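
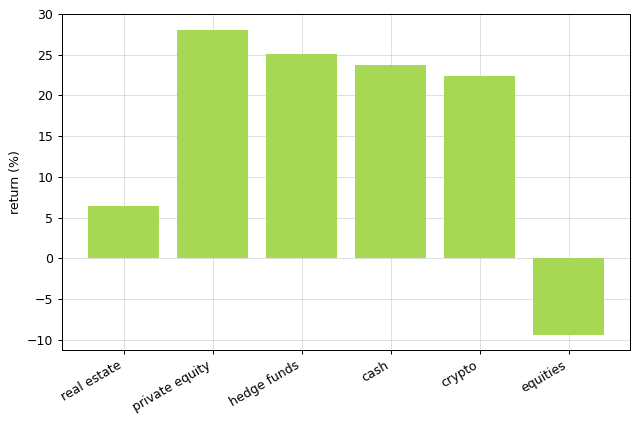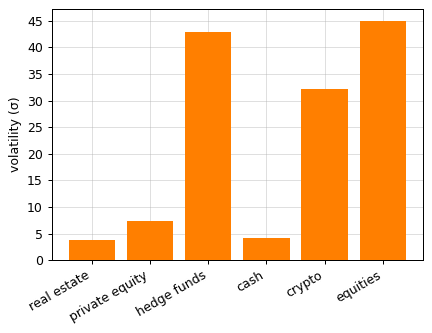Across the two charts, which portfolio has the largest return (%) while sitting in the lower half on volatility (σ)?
Chart 2 median volatility (σ) ≈ 20; below-median portfolios: real estate, private equity, cash. Among those, private equity has the highest return (%) (≈ 30).

private equity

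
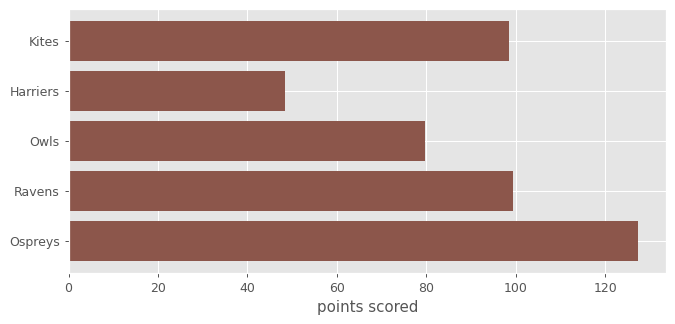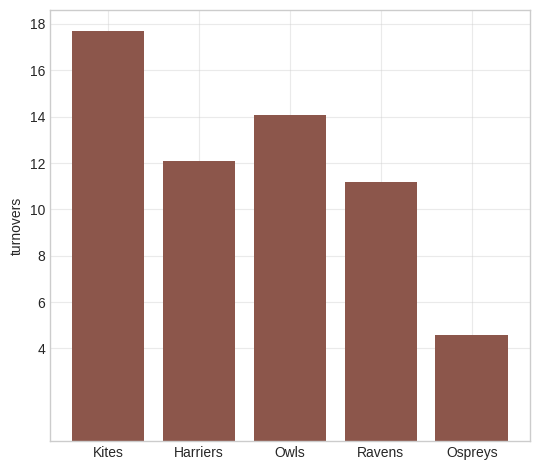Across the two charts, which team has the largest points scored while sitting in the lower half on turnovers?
Ospreys

Chart 2 median turnovers ≈ 12; below-median teams: Ravens, Ospreys. Among those, Ospreys has the highest points scored (≈ 120).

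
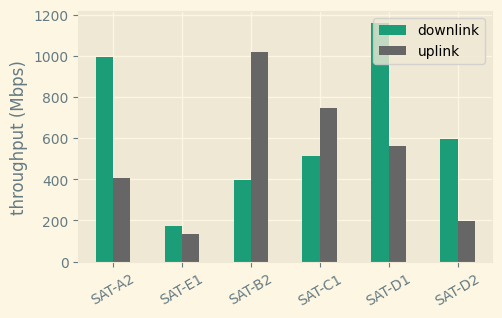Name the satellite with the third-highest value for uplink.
Top 4 for uplink: SAT-B2 ≈ 1000, SAT-C1 ≈ 700, SAT-D1 ≈ 600, SAT-A2 ≈ 400.

SAT-D1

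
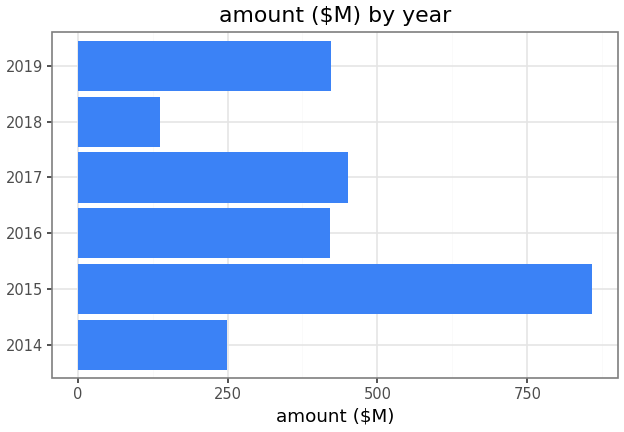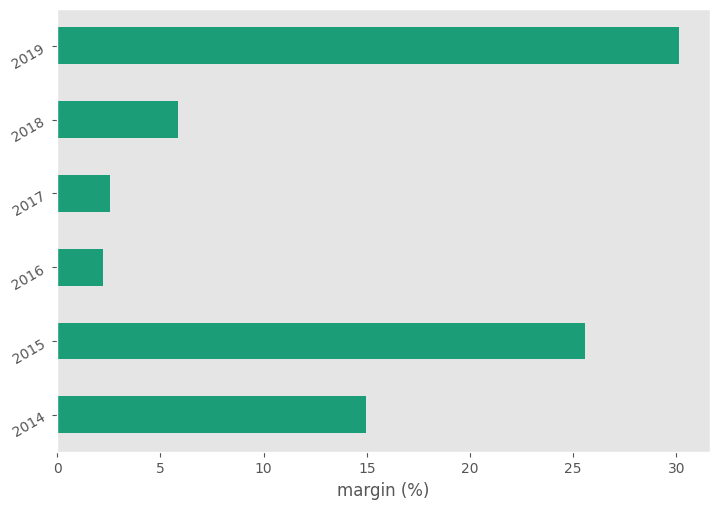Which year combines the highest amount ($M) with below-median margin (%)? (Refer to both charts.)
Chart 2 median margin (%) ≈ 10; below-median years: 2016, 2017, 2018. Among those, 2017 has the highest amount ($M) (≈ 500).

2017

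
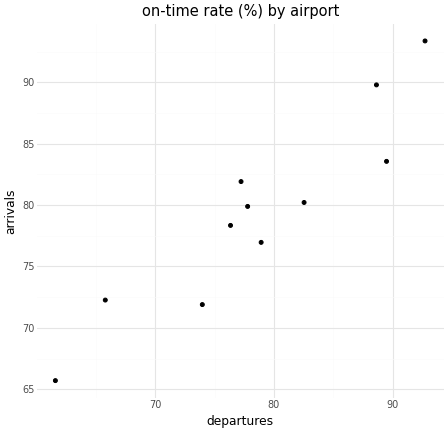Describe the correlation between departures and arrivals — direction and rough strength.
Points are positively correlated; strong (|r| ≈ 0.9).

positive, strong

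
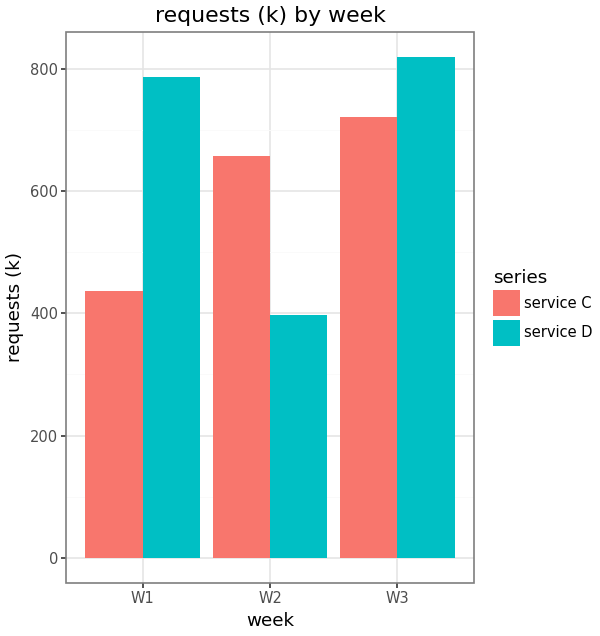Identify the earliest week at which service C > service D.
W1: service C ≈ 400 vs service D ≈ 800 (not yet); W2: service C ≈ 700 vs service D ≈ 400 (first crossover).

W2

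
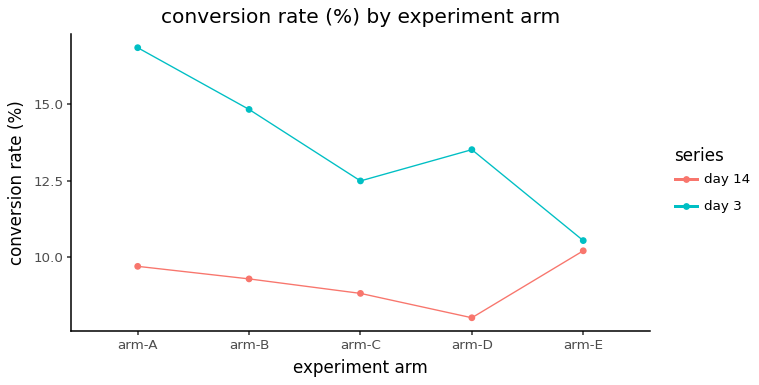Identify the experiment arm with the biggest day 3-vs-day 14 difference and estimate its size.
arm-A, ≈ 7 %

arm-A: day 3 ≈ 17, day 14 ≈ 10 → gap ≈ 7. Next-largest (arm-B) is only ≈ 6.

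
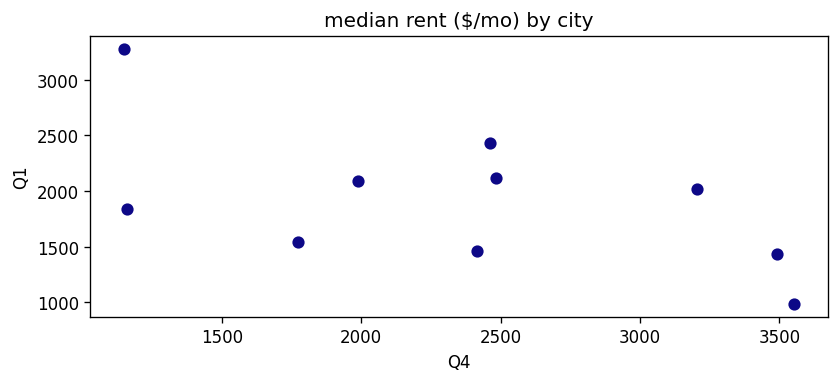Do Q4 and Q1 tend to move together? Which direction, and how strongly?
negative, moderate

Points are negatively correlated; moderate (|r| ≈ 0.6).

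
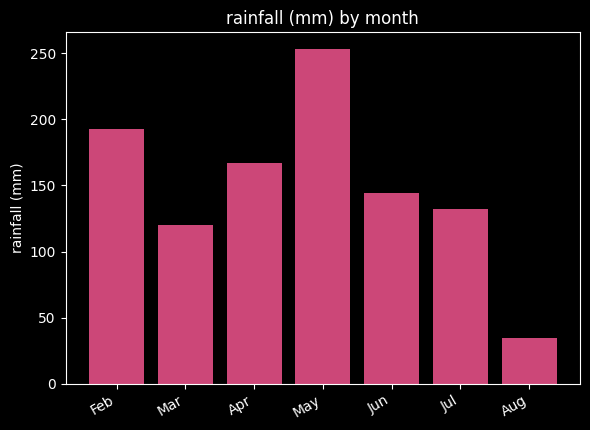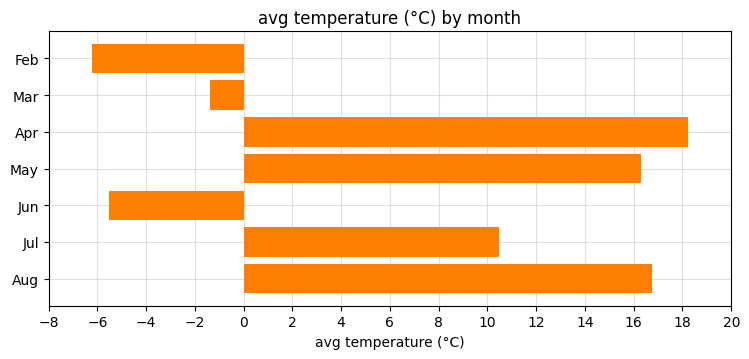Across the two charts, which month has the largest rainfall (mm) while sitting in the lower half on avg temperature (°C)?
Feb

Chart 2 median avg temperature (°C) ≈ 10; below-median months: Feb, Mar, Jun. Among those, Feb has the highest rainfall (mm) (≈ 200).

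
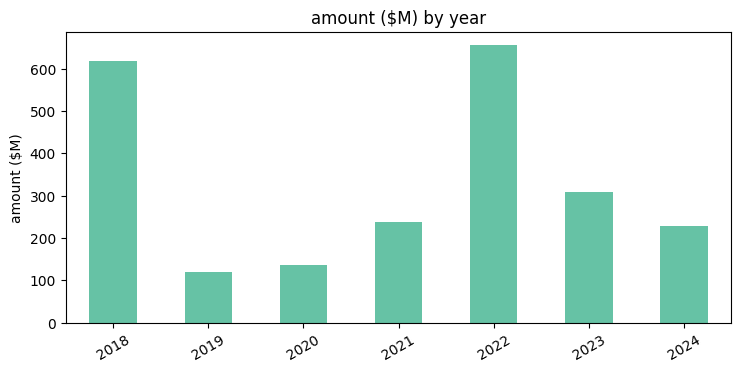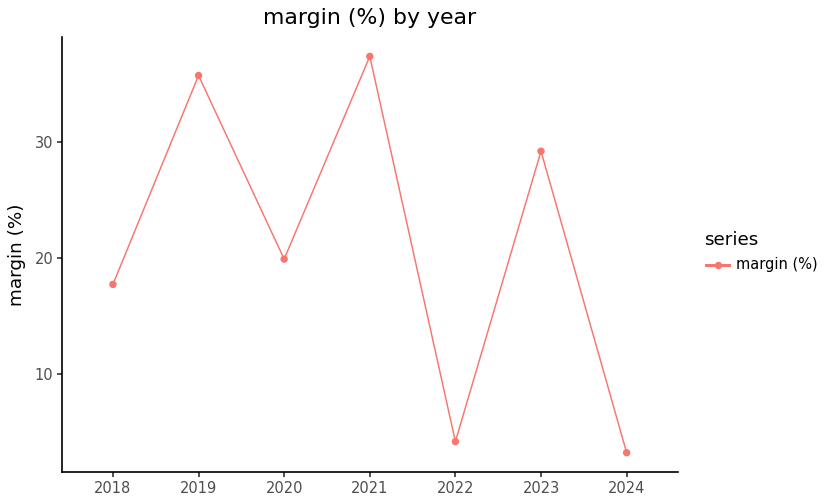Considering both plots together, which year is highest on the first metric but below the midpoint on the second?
2022

Chart 2 median margin (%) ≈ 20; below-median years: 2018, 2022, 2024. Among those, 2022 has the highest amount ($M) (≈ 700).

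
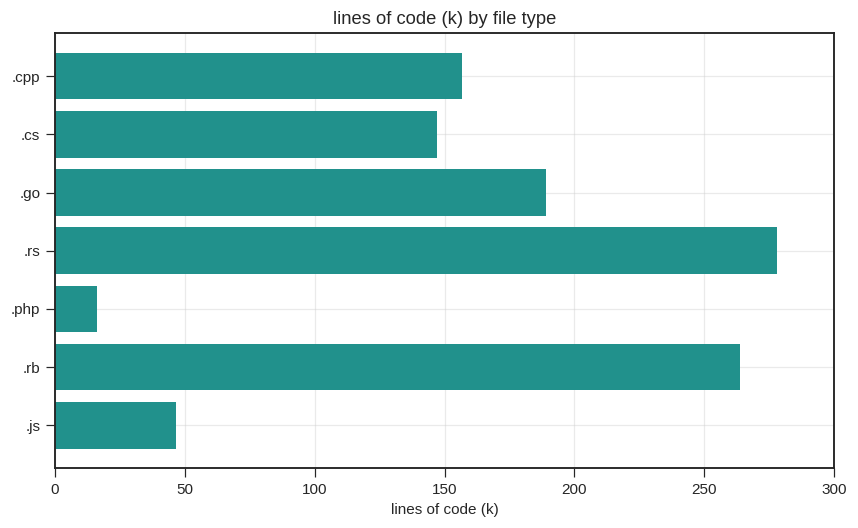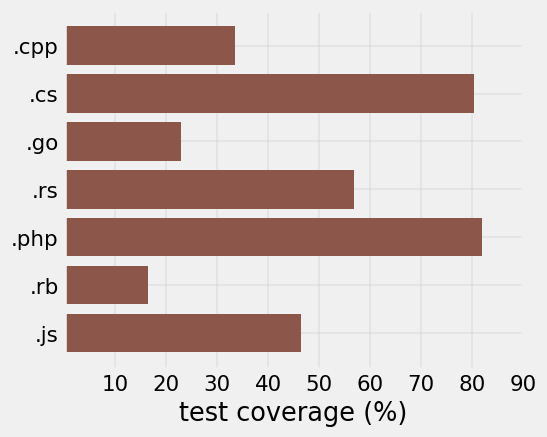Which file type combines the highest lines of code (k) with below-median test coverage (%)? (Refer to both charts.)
Chart 2 median test coverage (%) ≈ 50; below-median file types: .cpp, .go, .rb. Among those, .rb has the highest lines of code (k) (≈ 250).

.rb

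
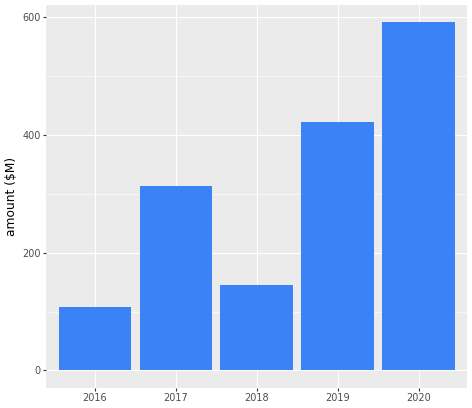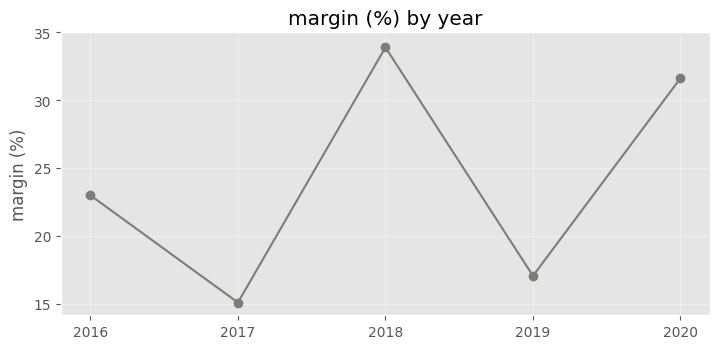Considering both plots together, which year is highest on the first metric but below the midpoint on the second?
2019

Chart 2 median margin (%) ≈ 25; below-median years: 2017, 2019. Among those, 2019 has the highest amount ($M) (≈ 400).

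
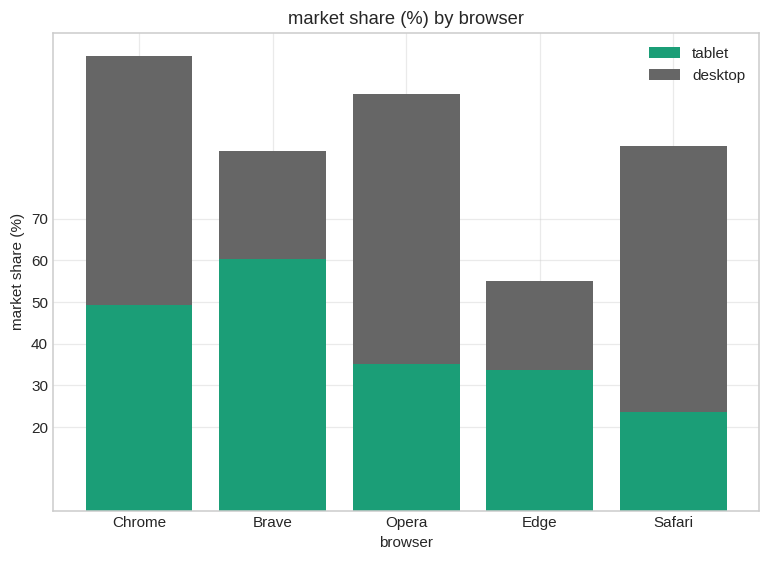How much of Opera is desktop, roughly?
desktop top ≈ 100, bottom ≈ 40; segment ≈ 60.

≈ 60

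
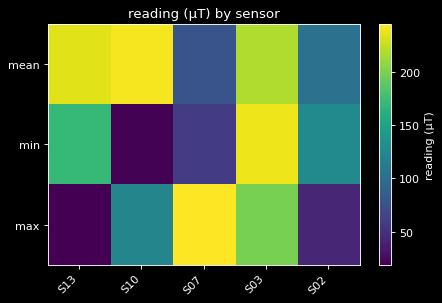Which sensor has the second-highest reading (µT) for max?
S03

Top 3 for max: S07 ≈ 240, S03 ≈ 200, S10 ≈ 120.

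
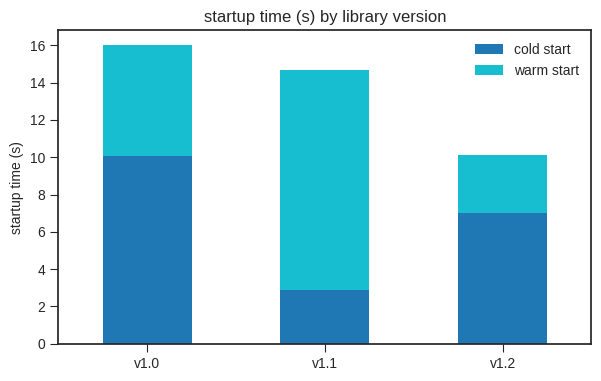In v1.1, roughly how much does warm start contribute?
≈ 12

warm start top ≈ 14, bottom ≈ 2; segment ≈ 12.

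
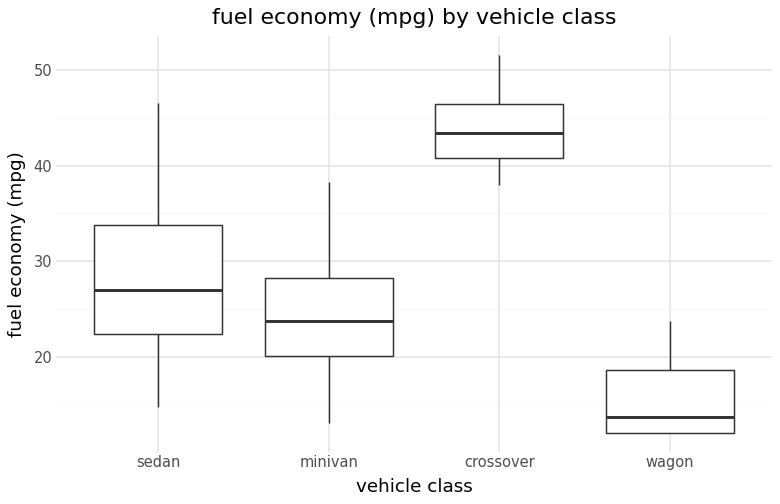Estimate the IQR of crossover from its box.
≈ 5

Q3 ≈ 45, Q1 ≈ 40; IQR ≈ 5.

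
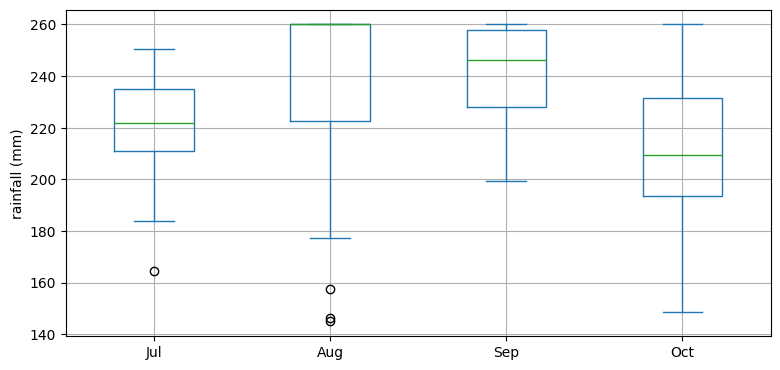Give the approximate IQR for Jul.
Q3 ≈ 235, Q1 ≈ 210; IQR ≈ 25.

≈ 25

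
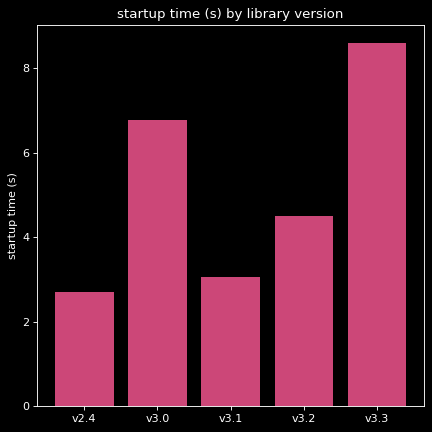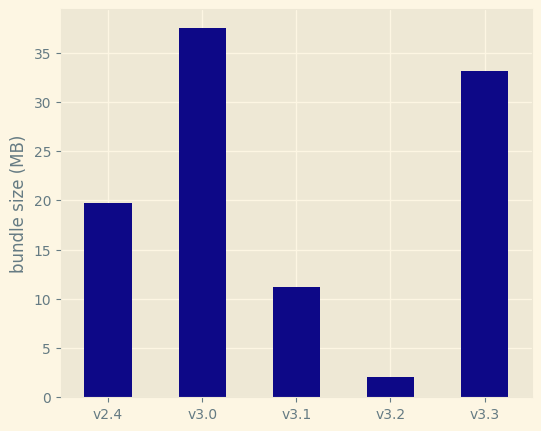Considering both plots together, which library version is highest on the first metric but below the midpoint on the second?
v3.2

Chart 2 median bundle size (MB) ≈ 20; below-median library versions: v3.1, v3.2. Among those, v3.2 has the highest startup time (s) (≈ 5).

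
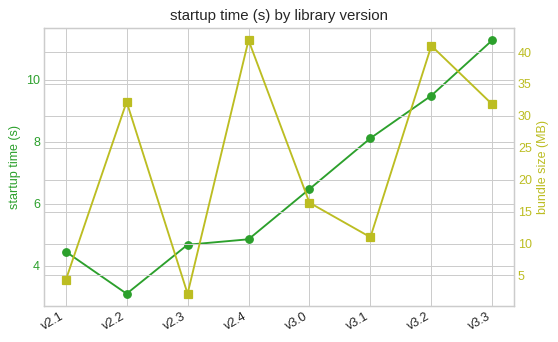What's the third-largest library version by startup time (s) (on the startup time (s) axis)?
v3.1

Top 4 (on the startup time (s) axis): v3.3 ≈ 11, v3.2 ≈ 9, v3.1 ≈ 8, v3.0 ≈ 6.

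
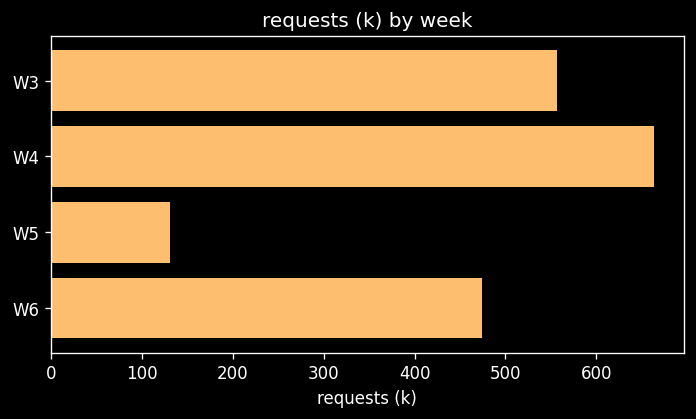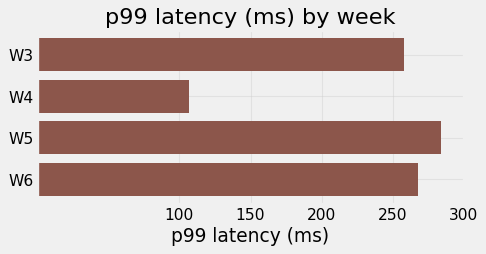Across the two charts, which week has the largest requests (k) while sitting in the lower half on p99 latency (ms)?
W4

Chart 2 median p99 latency (ms) ≈ 250; below-median weeks: W3, W4. Among those, W4 has the highest requests (k) (≈ 700).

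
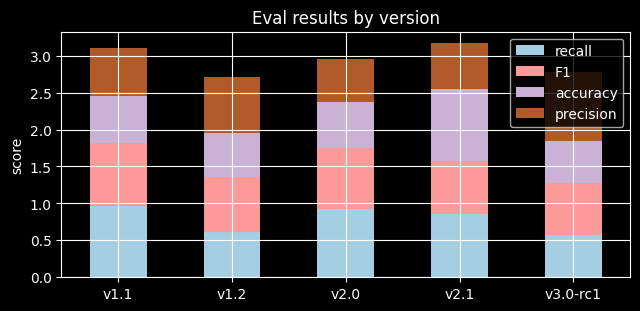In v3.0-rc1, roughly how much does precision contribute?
precision top ≈ 3.0, bottom ≈ 2.0; segment ≈ 1.0.

≈ 1.0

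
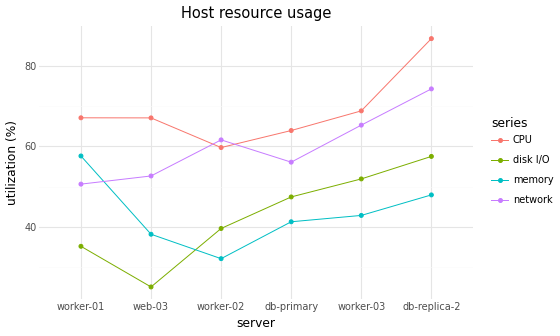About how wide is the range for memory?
Max worker-01 ≈ 60, min worker-02 ≈ 30; range ≈ 30.

≈ 30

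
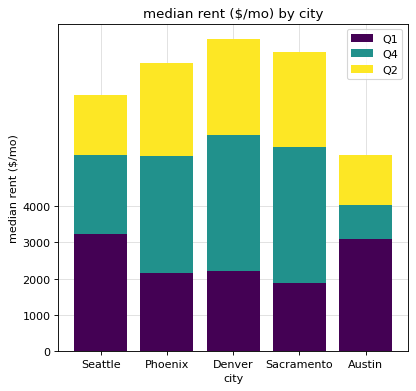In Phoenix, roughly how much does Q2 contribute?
Q2 top ≈ 8000, bottom ≈ 5000; segment ≈ 3000.

≈ 3000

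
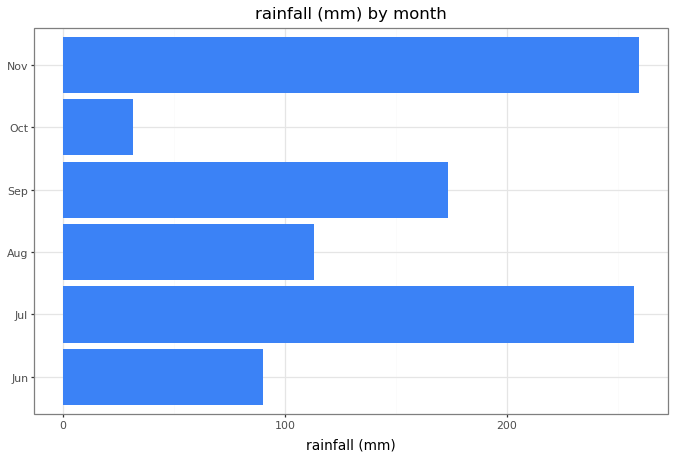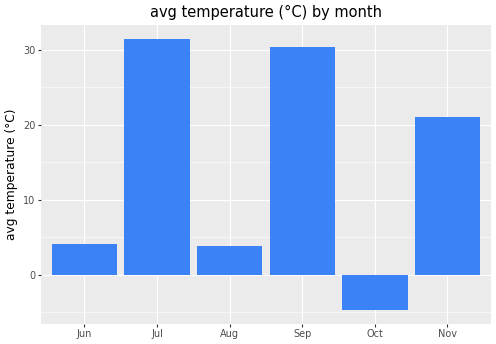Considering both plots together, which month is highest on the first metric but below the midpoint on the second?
Chart 2 median avg temperature (°C) ≈ 15; below-median months: Jun, Aug, Oct. Among those, Aug has the highest rainfall (mm) (≈ 125).

Aug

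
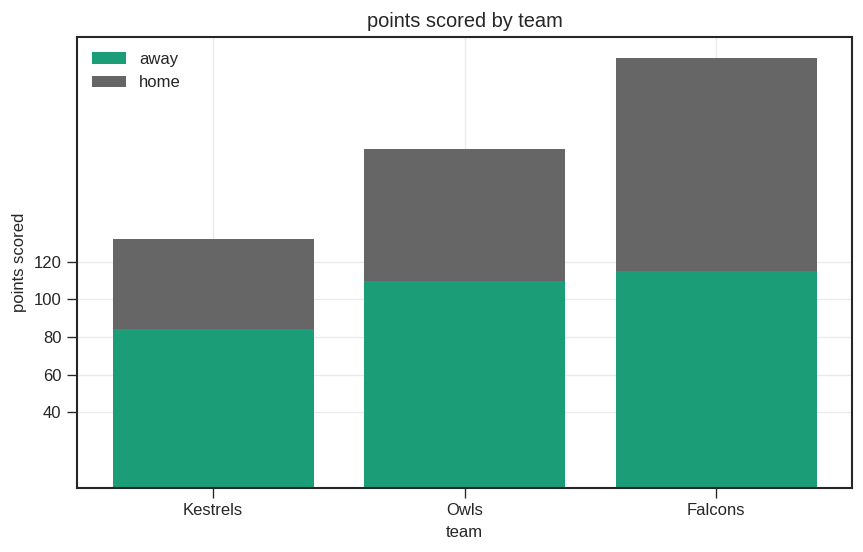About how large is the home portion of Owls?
home top ≈ 180, bottom ≈ 120; segment ≈ 60.

≈ 60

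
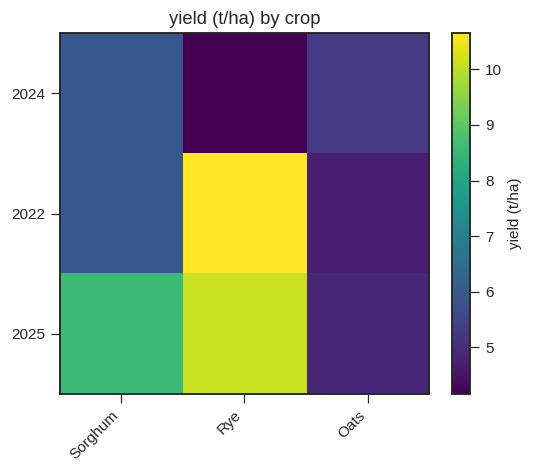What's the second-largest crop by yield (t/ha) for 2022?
Sorghum

Top 3 for 2022: Rye ≈ 11, Sorghum ≈ 6, Oats ≈ 5.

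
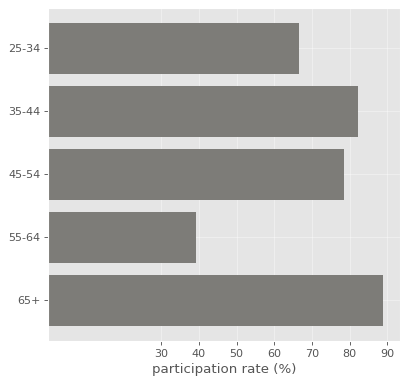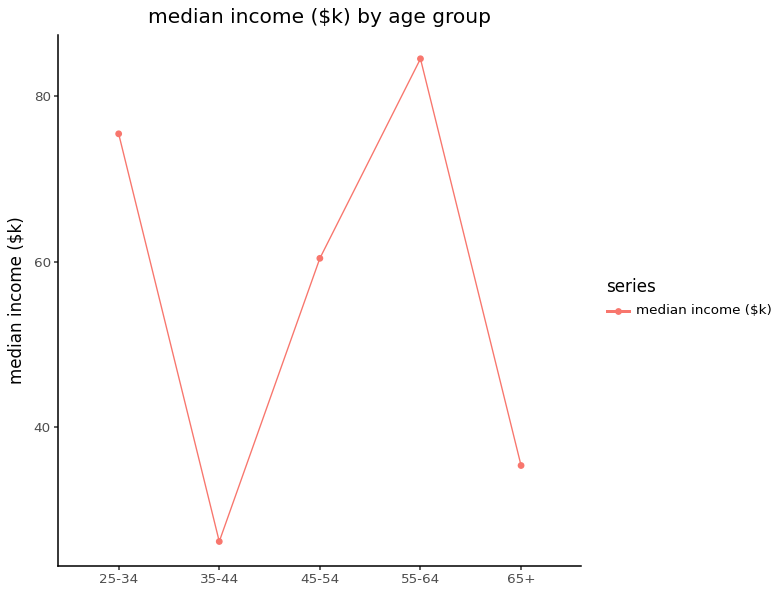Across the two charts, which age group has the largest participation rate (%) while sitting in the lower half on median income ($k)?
Chart 2 median median income ($k) ≈ 60; below-median age groups: 35-44, 65+. Among those, 65+ has the highest participation rate (%) (≈ 90).

65+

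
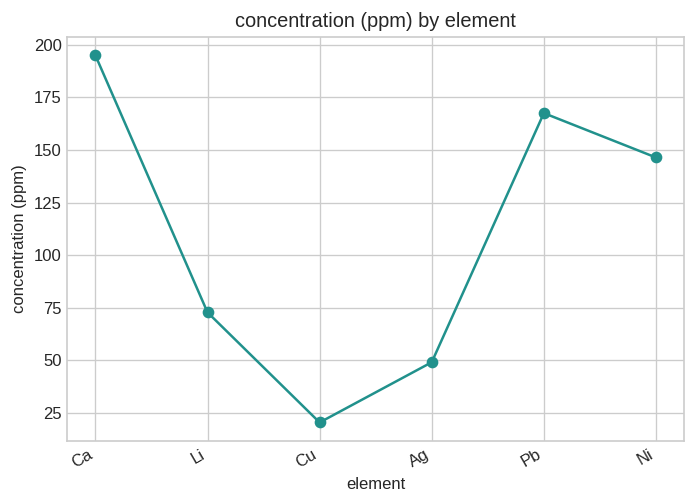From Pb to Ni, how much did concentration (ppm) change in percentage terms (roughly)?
Pb ≈ 160, Ni ≈ 140; (140 − 160) / 160 ≈ -12.5%.

≈ -12.5%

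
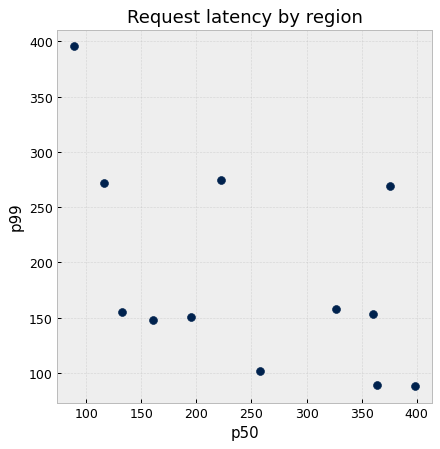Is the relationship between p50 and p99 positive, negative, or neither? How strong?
Points are negatively correlated; moderate (|r| ≈ 0.5).

negative, moderate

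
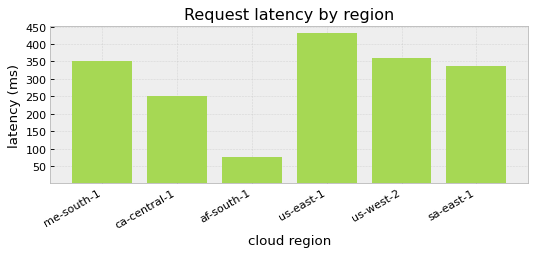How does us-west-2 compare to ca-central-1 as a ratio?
us-west-2 ≈ 350, ca-central-1 ≈ 250; 350/250 ≈ 1.4.

≈ 1.4×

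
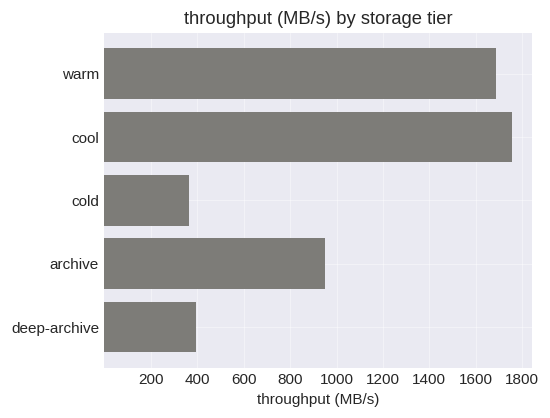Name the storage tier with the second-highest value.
warm

Top 3: cool ≈ 1800, warm ≈ 1600, archive ≈ 1000.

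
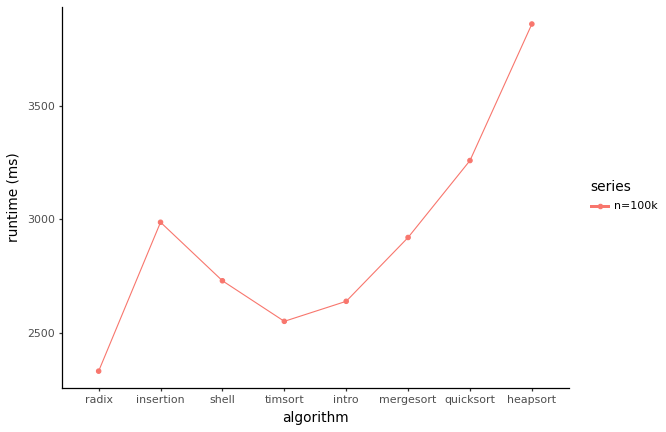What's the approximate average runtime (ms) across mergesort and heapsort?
≈ 3400

(3000 + 3800) / 2 ≈ 3400.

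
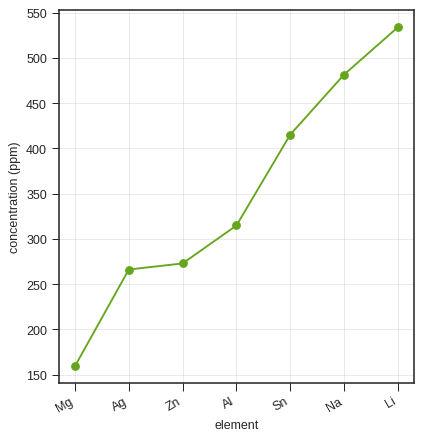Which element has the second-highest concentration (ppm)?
Top 3: Li ≈ 550, Na ≈ 500, Sn ≈ 400.

Na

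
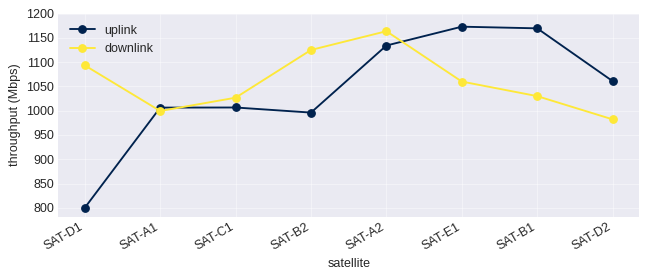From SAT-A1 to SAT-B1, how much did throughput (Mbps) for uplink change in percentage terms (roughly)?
≈ +15%

SAT-A1 ≈ 1000, SAT-B1 ≈ 1150; (1150 − 1000) / 1000 ≈ +15%.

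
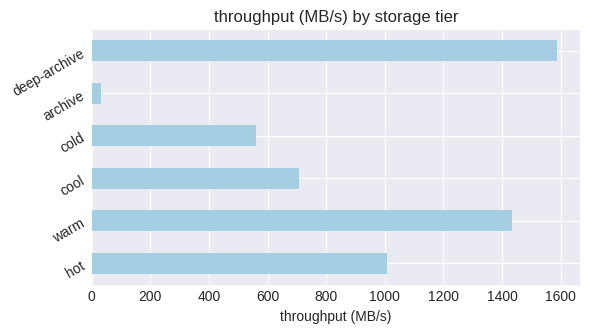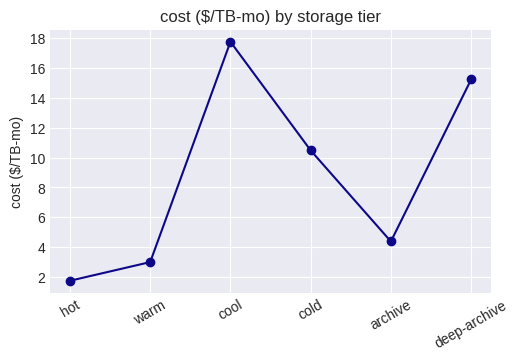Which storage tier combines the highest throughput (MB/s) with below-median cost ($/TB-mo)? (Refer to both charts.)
warm

Chart 2 median cost ($/TB-mo) ≈ 8; below-median storage tiers: hot, warm, archive. Among those, warm has the highest throughput (MB/s) (≈ 1400).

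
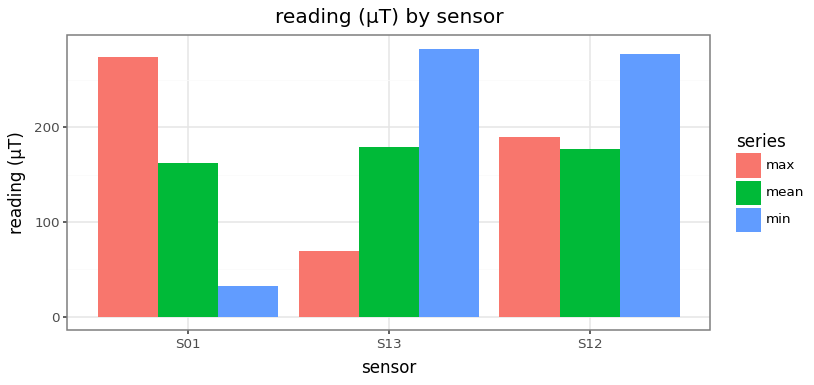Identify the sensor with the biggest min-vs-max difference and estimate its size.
S01: min ≈ 25, max ≈ 275 → gap ≈ 250. Next-largest (S13) is only ≈ 200.

S01, ≈ 250 µT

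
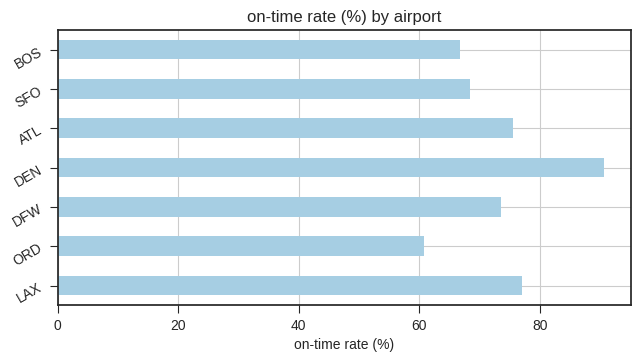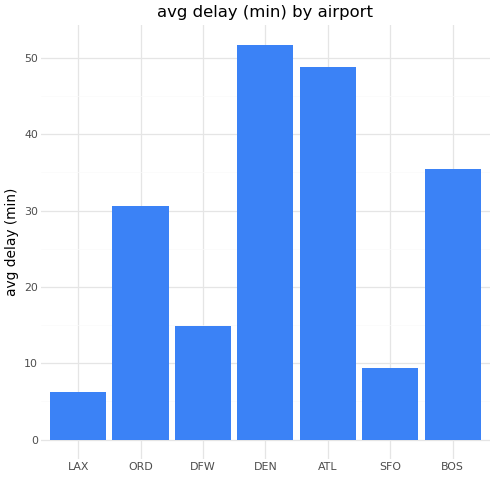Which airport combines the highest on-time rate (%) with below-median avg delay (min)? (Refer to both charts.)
Chart 2 median avg delay (min) ≈ 30; below-median airports: LAX, DFW, SFO. Among those, LAX has the highest on-time rate (%) (≈ 80).

LAX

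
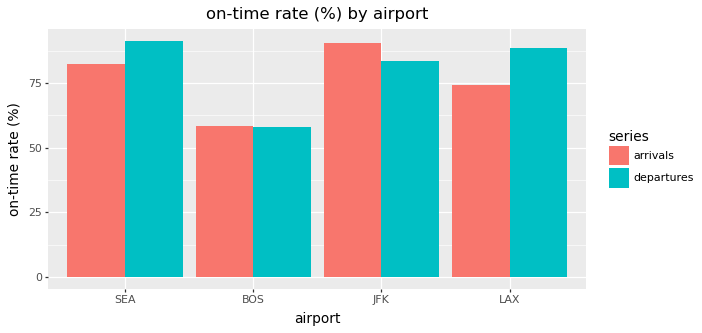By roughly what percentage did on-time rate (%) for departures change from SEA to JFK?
≈ -11.1%

SEA ≈ 90, JFK ≈ 80; (80 − 90) / 90 ≈ -11.1%.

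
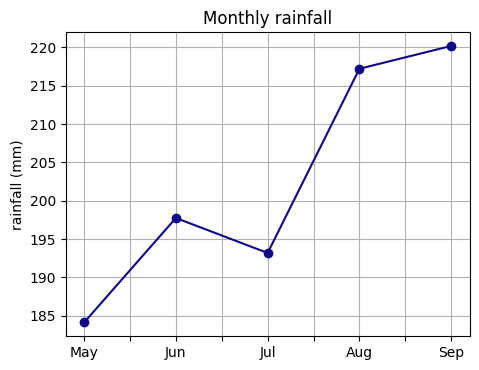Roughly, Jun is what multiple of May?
≈ 1.08×

Jun ≈ 200, May ≈ 185; 200/185 ≈ 1.08.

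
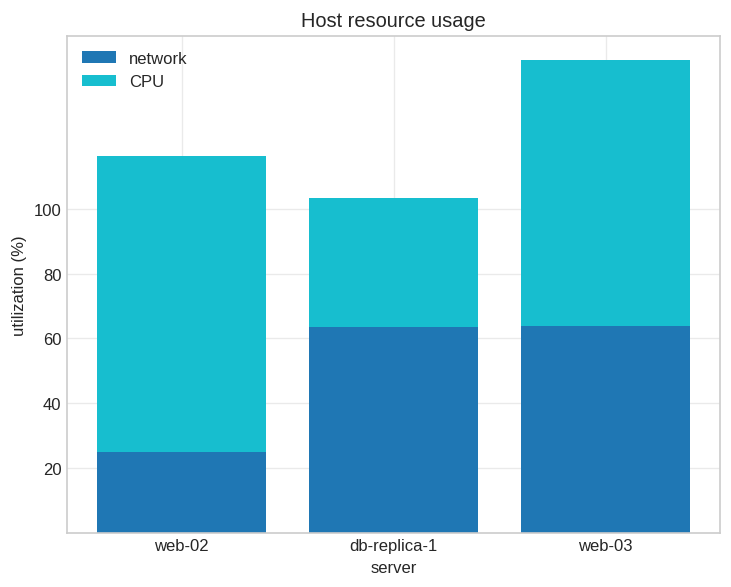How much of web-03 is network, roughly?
network top ≈ 60, bottom ≈ 0; segment ≈ 60.

≈ 60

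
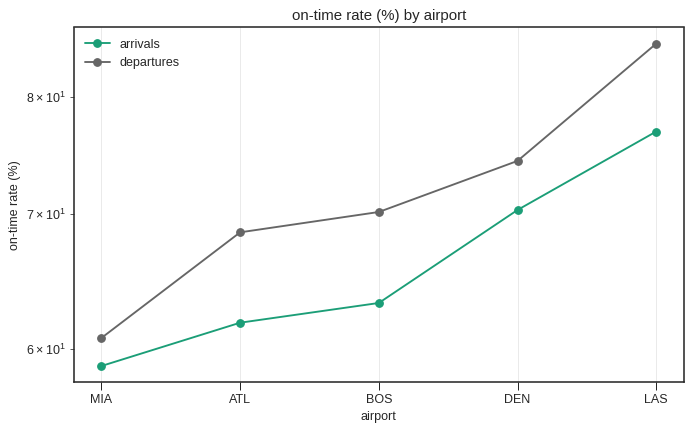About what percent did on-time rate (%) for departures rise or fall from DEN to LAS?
DEN ≈ 75, LAS ≈ 85; (85 − 75) / 75 ≈ +13.3%.

≈ +13.3%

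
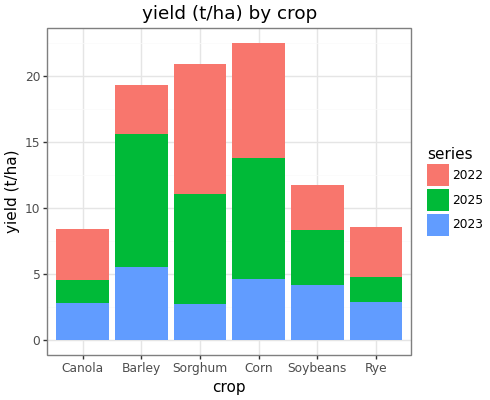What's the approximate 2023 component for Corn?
2023 top ≈ 4, bottom ≈ 0; segment ≈ 4.

≈ 4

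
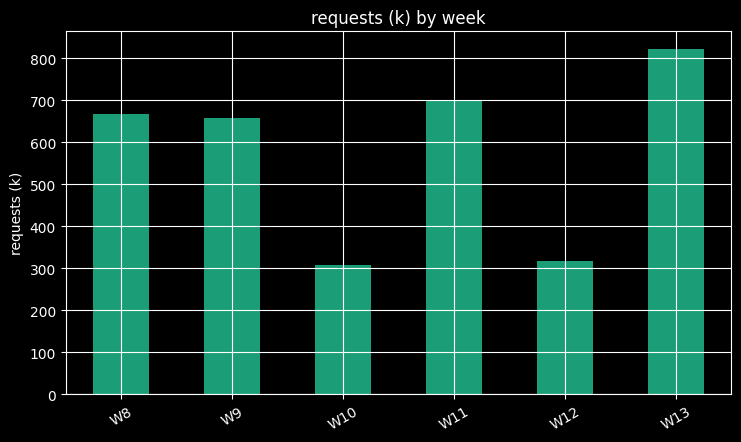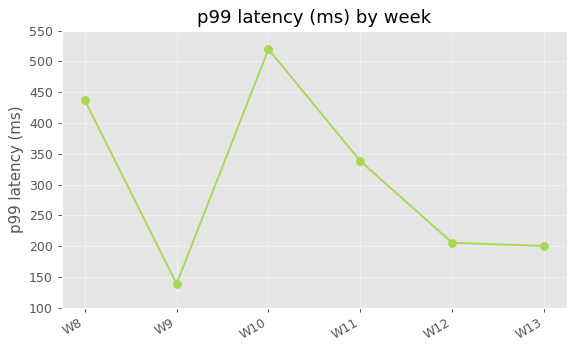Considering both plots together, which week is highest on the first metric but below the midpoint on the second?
W13

Chart 2 median p99 latency (ms) ≈ 250; below-median weeks: W9, W12, W13. Among those, W13 has the highest requests (k) (≈ 800).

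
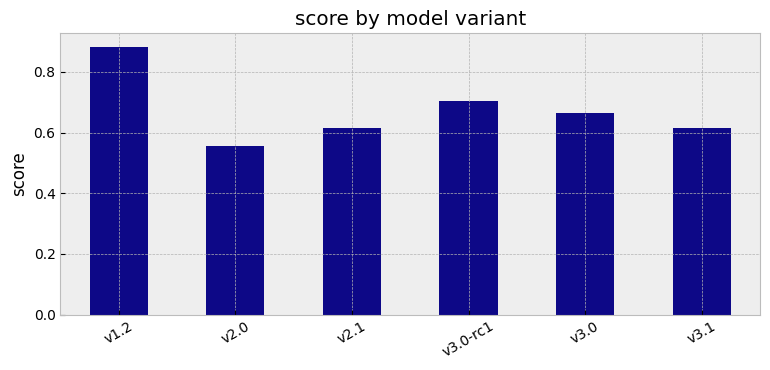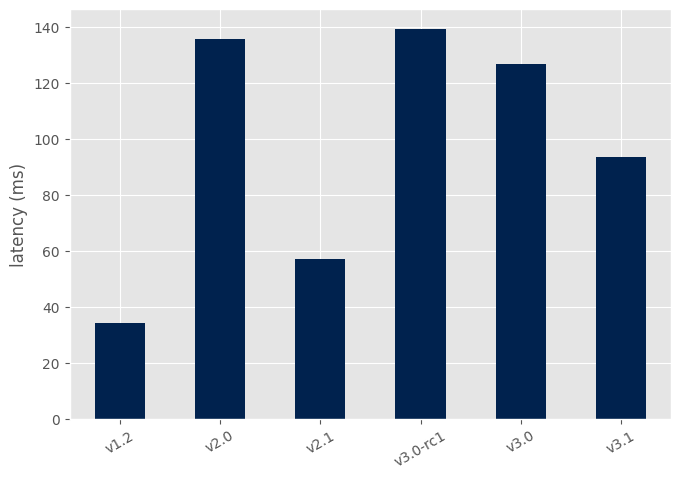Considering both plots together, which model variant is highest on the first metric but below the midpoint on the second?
Chart 2 median latency (ms) ≈ 120; below-median model variants: v1.2, v2.1, v3.1. Among those, v1.2 has the highest score (≈ 0.9).

v1.2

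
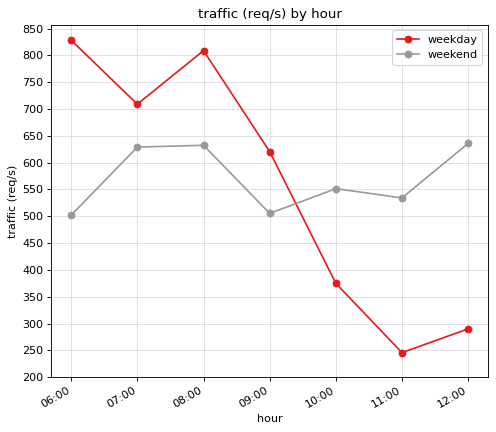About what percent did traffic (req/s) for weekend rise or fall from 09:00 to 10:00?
09:00 ≈ 500, 10:00 ≈ 550; (550 − 500) / 500 ≈ +10%.

≈ +10%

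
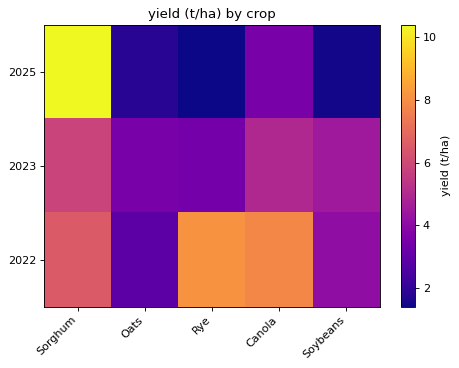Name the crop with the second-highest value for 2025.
Top 3 for 2025: Sorghum ≈ 10, Canola ≈ 4, Oats ≈ 2.

Canola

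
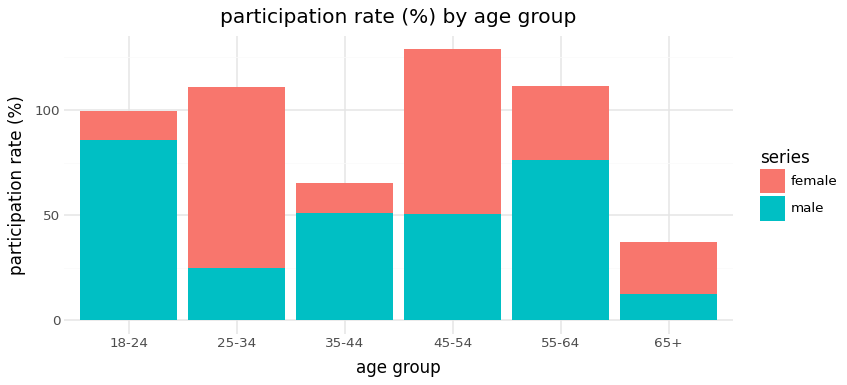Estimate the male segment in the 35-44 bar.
male top ≈ 60, bottom ≈ 0; segment ≈ 60.

≈ 60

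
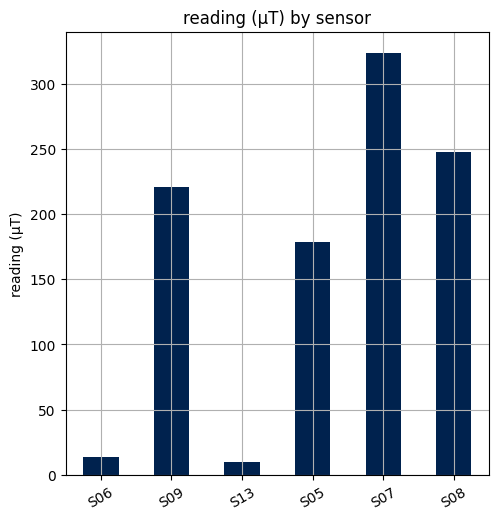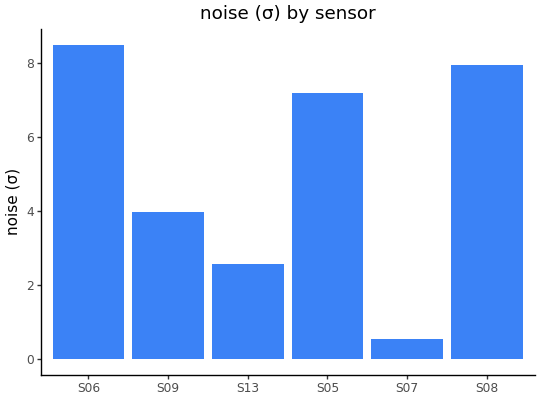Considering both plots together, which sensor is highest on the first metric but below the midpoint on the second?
S07

Chart 2 median noise (σ) ≈ 6; below-median sensors: S09, S13, S07. Among those, S07 has the highest reading (µT) (≈ 300).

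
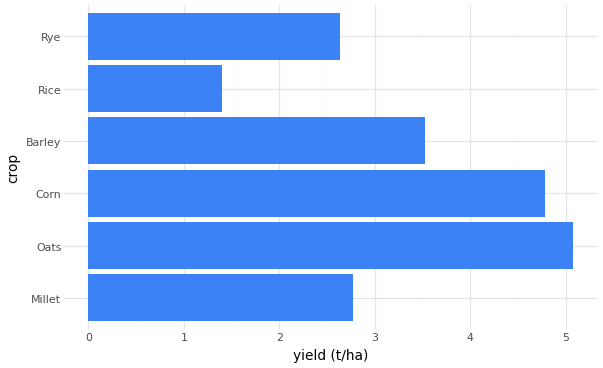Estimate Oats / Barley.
≈ 1.43×

Oats ≈ 5.0, Barley ≈ 3.5; 5.0/3.5 ≈ 1.43.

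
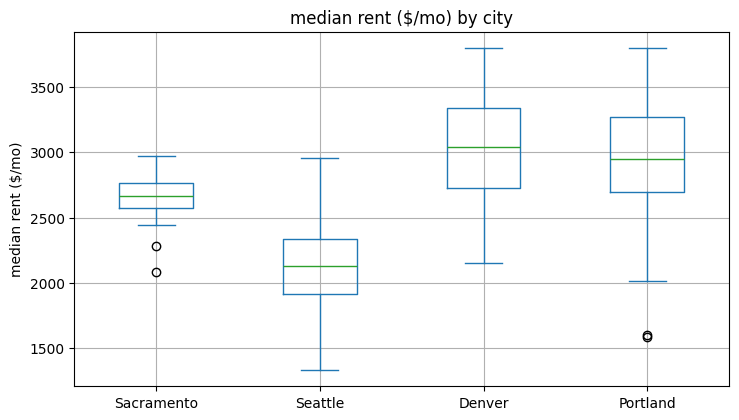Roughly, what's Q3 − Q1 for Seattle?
Q3 ≈ 2300, Q1 ≈ 1900; IQR ≈ 400.

≈ 400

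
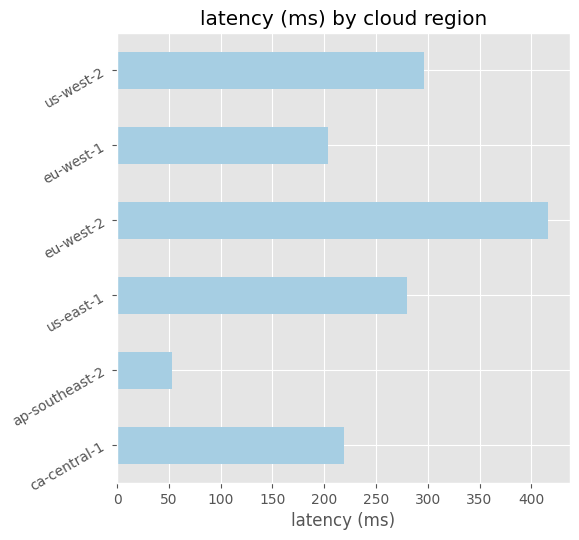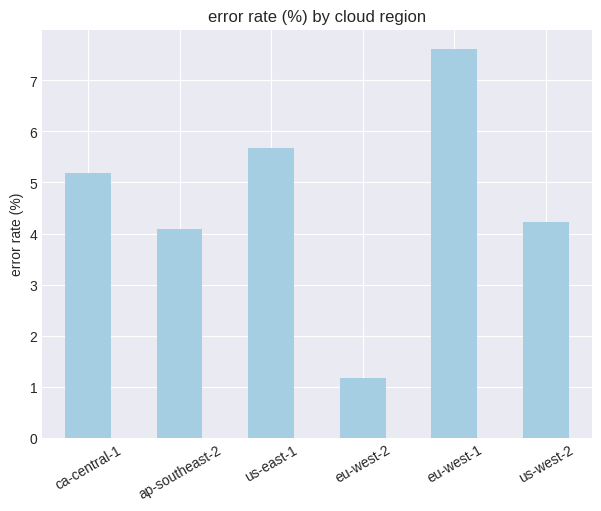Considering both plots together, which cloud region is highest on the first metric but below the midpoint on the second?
Chart 2 median error rate (%) ≈ 5; below-median cloud regions: ap-southeast-2, eu-west-2, us-west-2. Among those, eu-west-2 has the highest latency (ms) (≈ 400).

eu-west-2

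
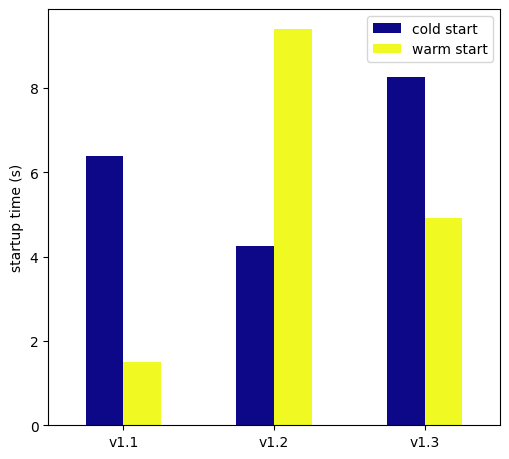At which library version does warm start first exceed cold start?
v1.1: warm start ≈ 2 vs cold start ≈ 6 (not yet); v1.2: warm start ≈ 9 vs cold start ≈ 4 (first crossover).

v1.2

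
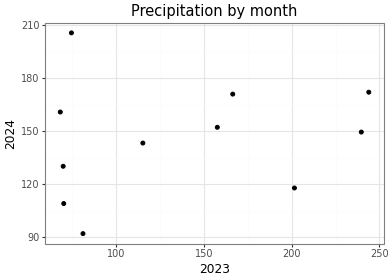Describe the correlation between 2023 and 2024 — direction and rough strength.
no clear correlation

Points are roughly uncorrelated; weak (|r| ≈ 0.2).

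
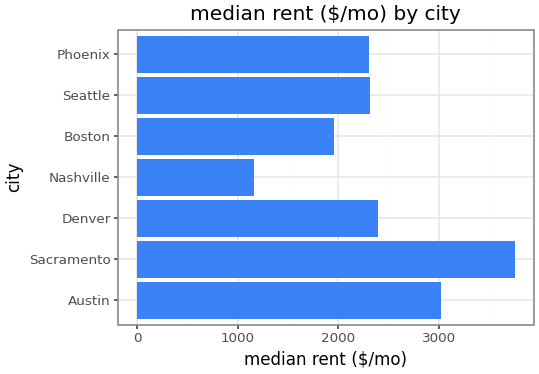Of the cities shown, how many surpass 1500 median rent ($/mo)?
Above 1500: Austin, Sacramento, Denver, Boston, Seattle, Phoenix.

6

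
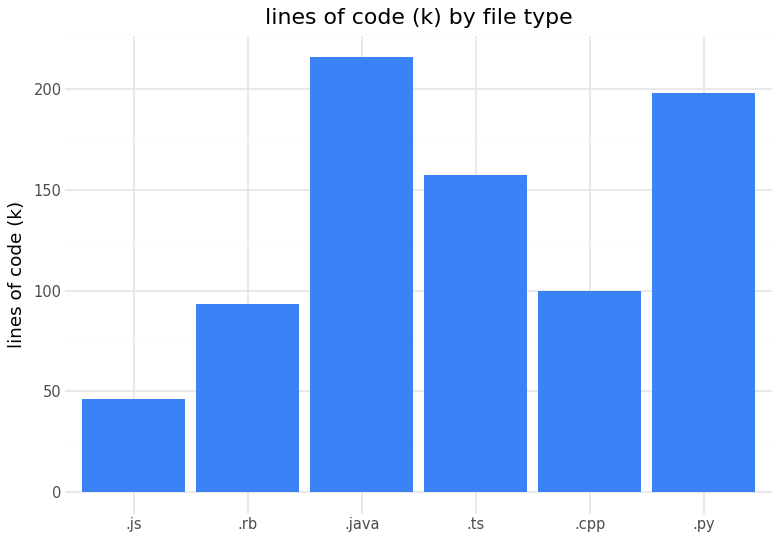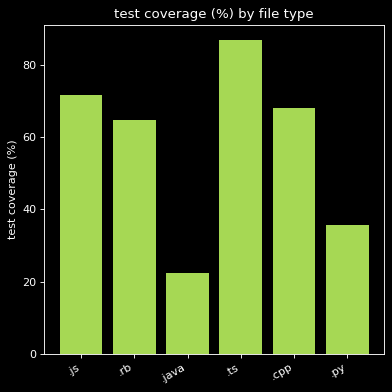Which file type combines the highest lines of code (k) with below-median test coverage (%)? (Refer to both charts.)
.java

Chart 2 median test coverage (%) ≈ 70; below-median file types: .rb, .java, .py. Among those, .java has the highest lines of code (k) (≈ 220).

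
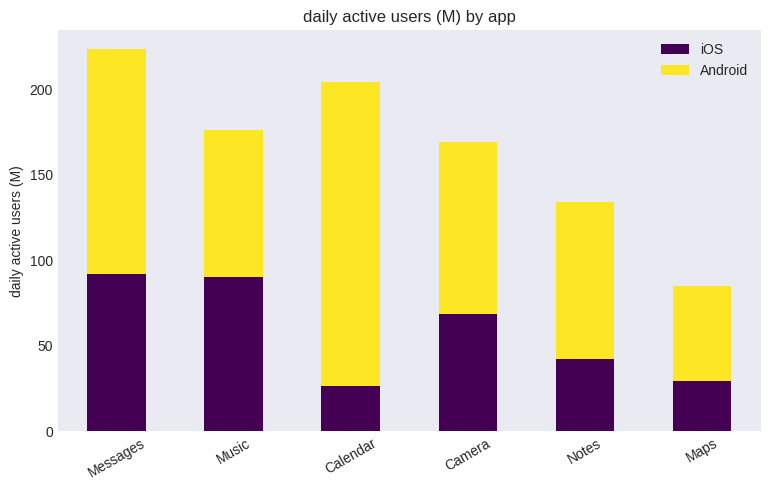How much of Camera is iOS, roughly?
≈ 60

iOS top ≈ 60, bottom ≈ 0; segment ≈ 60.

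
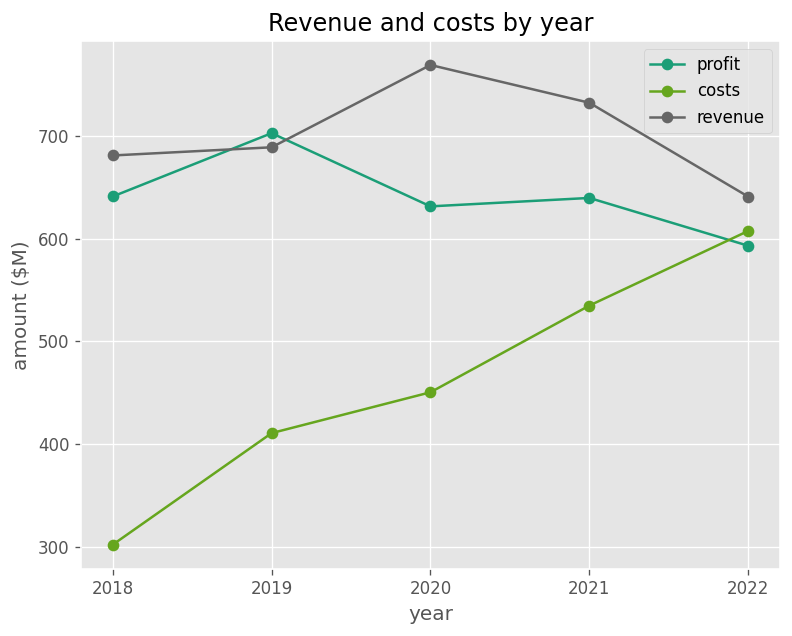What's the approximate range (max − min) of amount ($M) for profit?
≈ 100

Max 2019 ≈ 700, min 2022 ≈ 600; range ≈ 100.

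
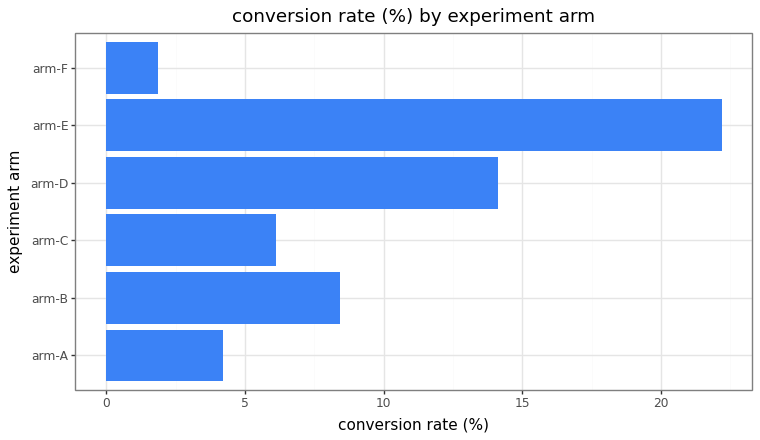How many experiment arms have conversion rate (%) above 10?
2

Above 10: arm-D, arm-E.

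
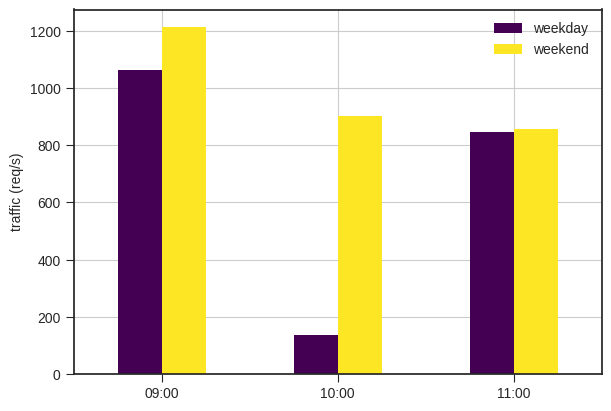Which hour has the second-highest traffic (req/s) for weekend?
Top 3 for weekend: 09:00 ≈ 1200, 10:00 ≈ 1000, 11:00 ≈ 800.

10:00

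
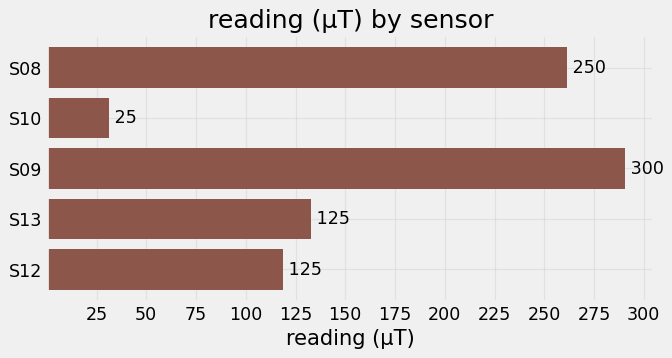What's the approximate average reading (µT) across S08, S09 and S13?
≈ 225

(250 + 300 + 125) / 3 ≈ 225.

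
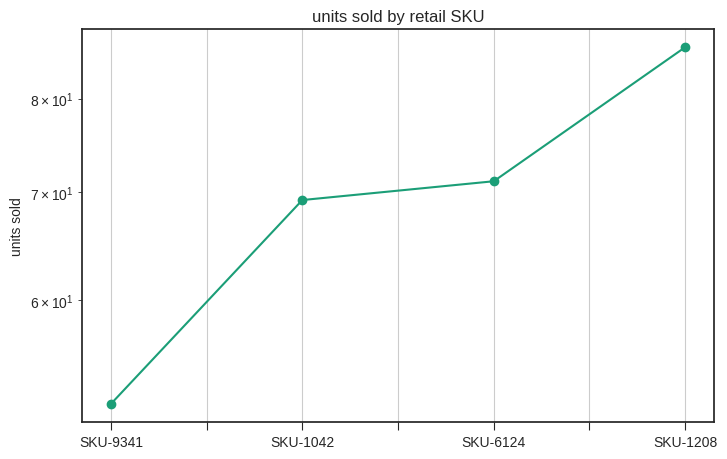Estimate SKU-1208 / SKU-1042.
≈ 1.21×

SKU-1208 ≈ 85, SKU-1042 ≈ 70; 85/70 ≈ 1.21.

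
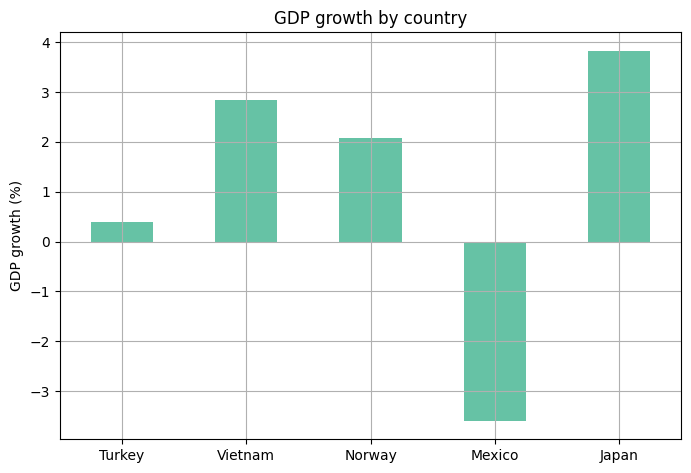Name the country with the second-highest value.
Top 3: Japan ≈ 4, Vietnam ≈ 3, Norway ≈ 2.

Vietnam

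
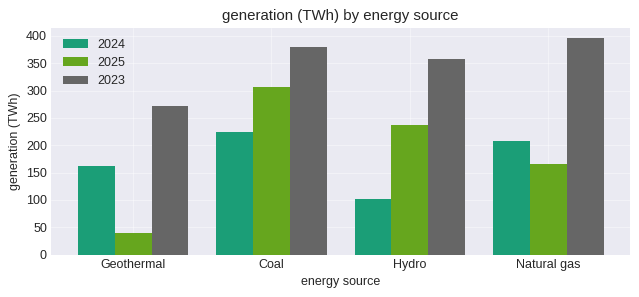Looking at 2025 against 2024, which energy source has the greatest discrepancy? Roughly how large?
Hydro, ≈ 150 TWh

Hydro: 2025 ≈ 250, 2024 ≈ 100 → gap ≈ 150. Next-largest (Geothermal) is only ≈ 100.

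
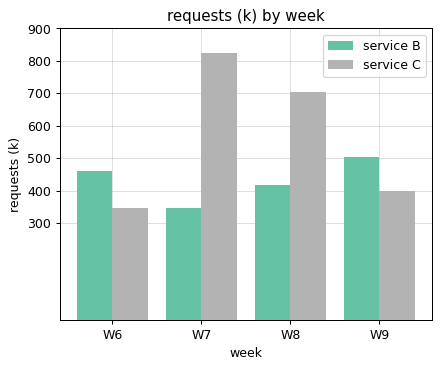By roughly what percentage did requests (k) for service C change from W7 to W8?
≈ -12.5%

W7 ≈ 800, W8 ≈ 700; (700 − 800) / 800 ≈ -12.5%.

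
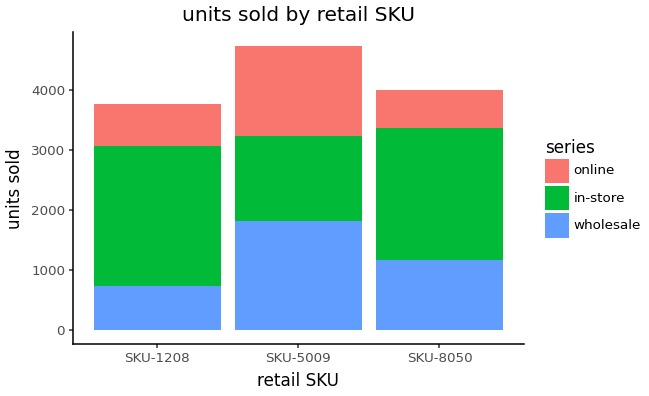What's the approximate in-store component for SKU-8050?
≈ 2500

in-store top ≈ 3500, bottom ≈ 1000; segment ≈ 2500.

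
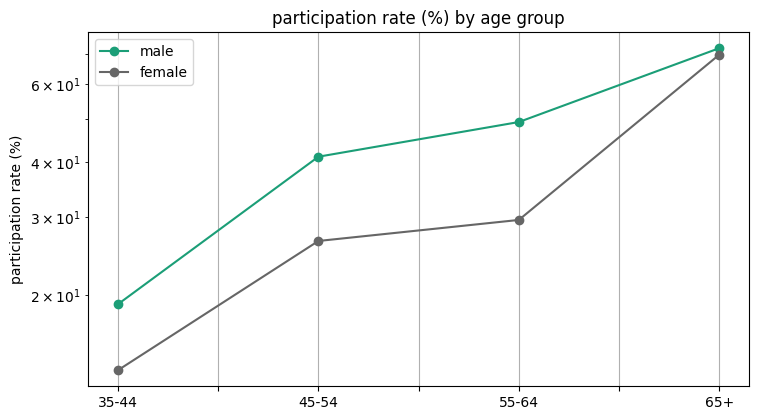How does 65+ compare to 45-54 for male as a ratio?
≈ 1.75×

65+ ≈ 70, 45-54 ≈ 40; 70/40 ≈ 1.75.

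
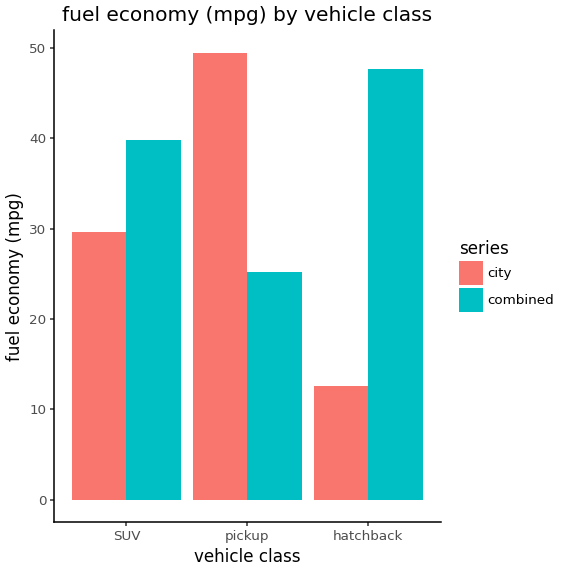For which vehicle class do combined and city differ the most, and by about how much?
hatchback, ≈ 35 mpg

hatchback: combined ≈ 50, city ≈ 15 → gap ≈ 35. Next-largest (pickup) is only ≈ 25.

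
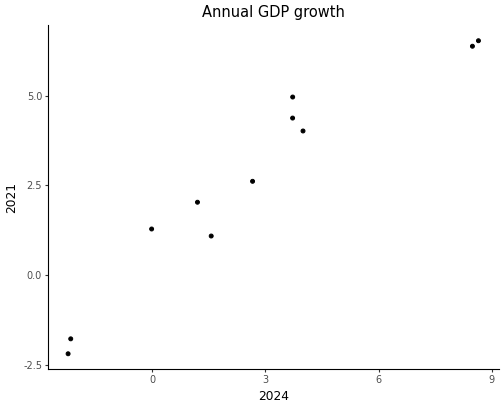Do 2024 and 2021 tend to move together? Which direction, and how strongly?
Points are positively correlated; strong (|r| ≈ 1.0).

positive, strong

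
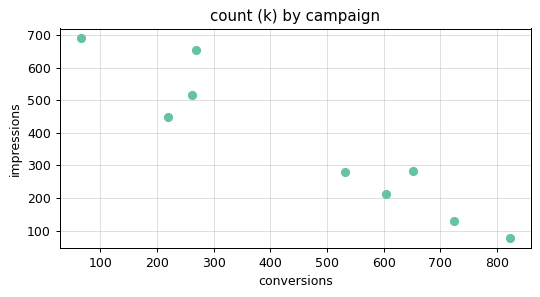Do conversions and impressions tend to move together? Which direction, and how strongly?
negative, strong

Points are negatively correlated; strong (|r| ≈ 1.0).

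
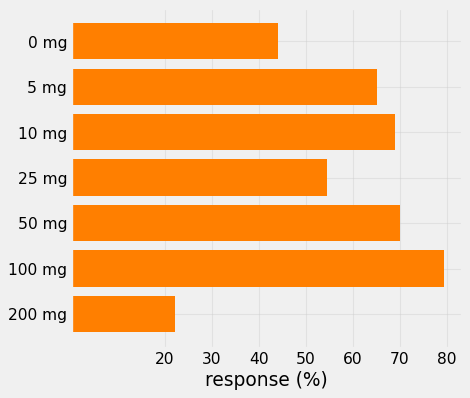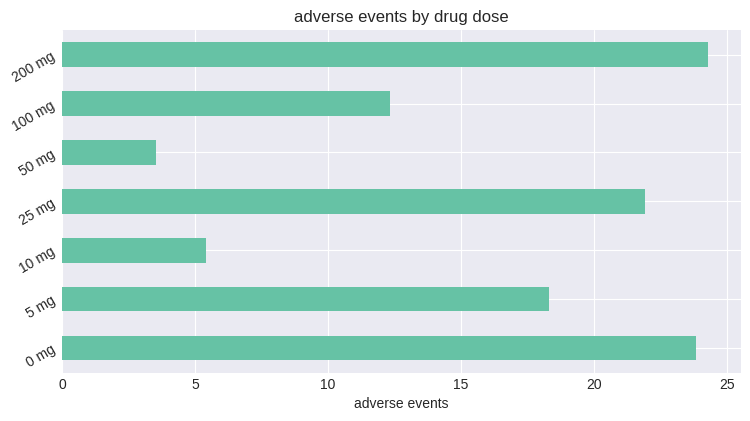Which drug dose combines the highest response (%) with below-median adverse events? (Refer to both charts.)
100 mg

Chart 2 median adverse events ≈ 20; below-median drug doses: 10 mg, 50 mg, 100 mg. Among those, 100 mg has the highest response (%) (≈ 80).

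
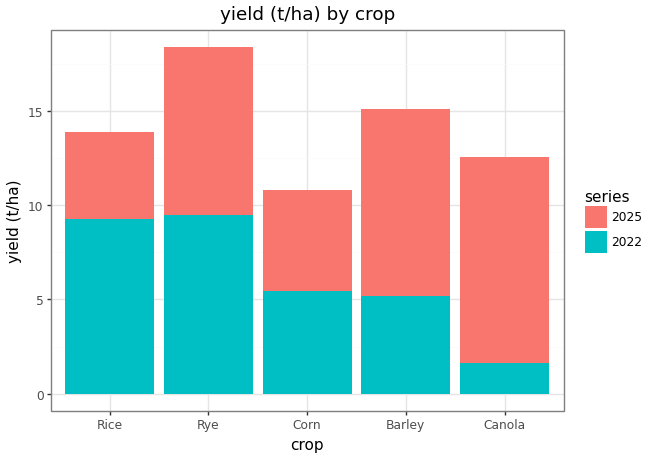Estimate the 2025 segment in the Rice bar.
≈ 4

2025 top ≈ 14, bottom ≈ 10; segment ≈ 4.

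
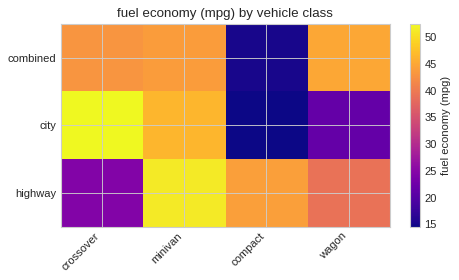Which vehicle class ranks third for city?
wagon

Top 4 for city: crossover ≈ 50, minivan ≈ 45, wagon ≈ 20, compact ≈ 15.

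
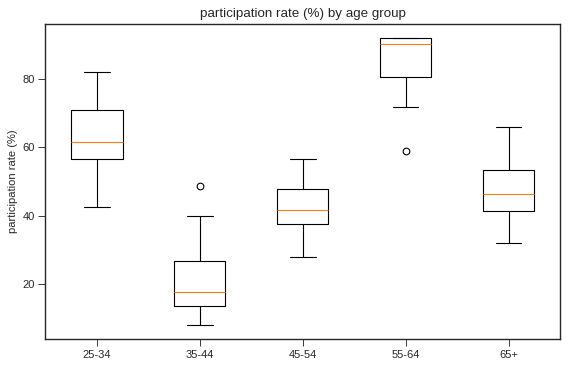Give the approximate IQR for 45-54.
Q3 ≈ 50, Q1 ≈ 40; IQR ≈ 10.

≈ 10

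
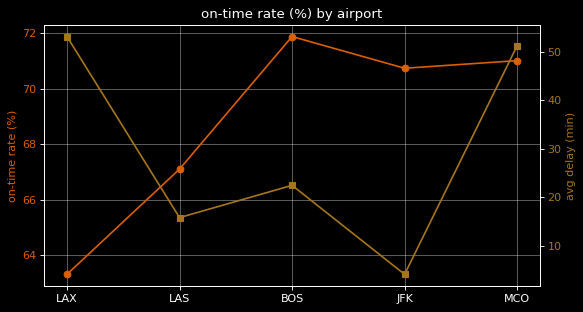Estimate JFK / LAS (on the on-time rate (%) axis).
JFK ≈ 71, LAS ≈ 67; 71/67 ≈ 1.06.

≈ 1.06×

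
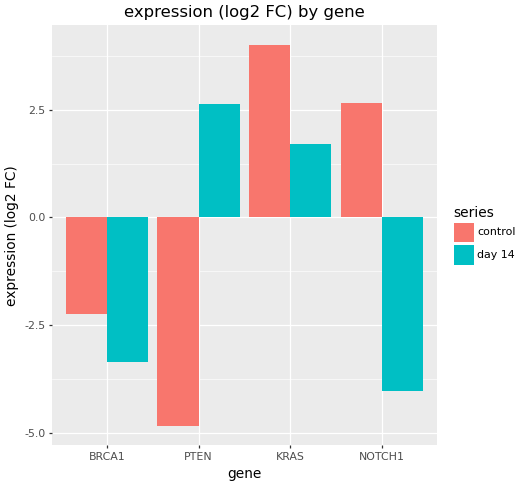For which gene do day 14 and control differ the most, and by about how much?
PTEN: day 14 ≈ 3, control ≈ -5 → gap ≈ 8. Next-largest (NOTCH1) is only ≈ 7.

PTEN, ≈ 8 log2 FC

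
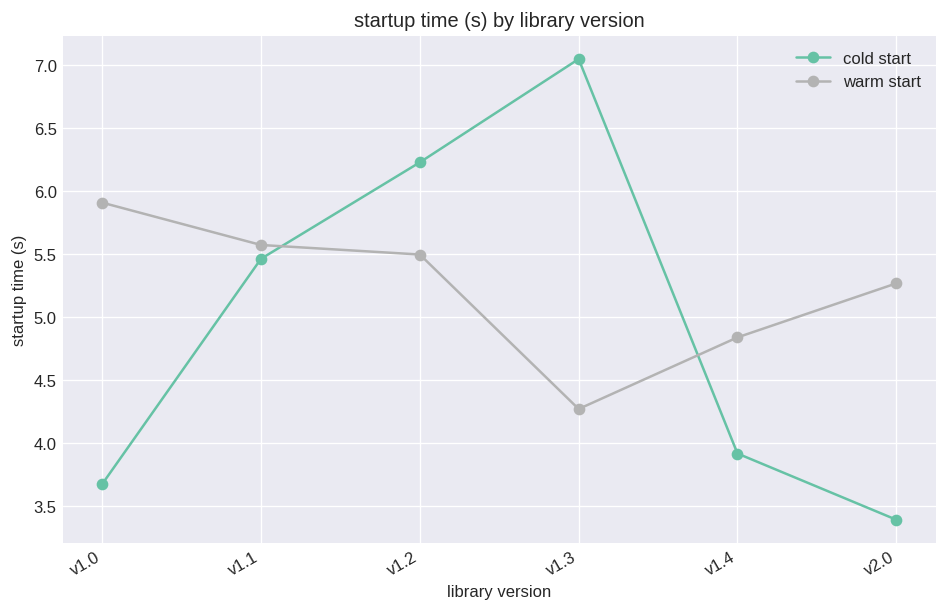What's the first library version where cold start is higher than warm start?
v1.1: cold start ≈ 5.5 vs warm start ≈ 5.5 (not yet); v1.2: cold start ≈ 6.0 vs warm start ≈ 5.5 (first crossover).

v1.2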